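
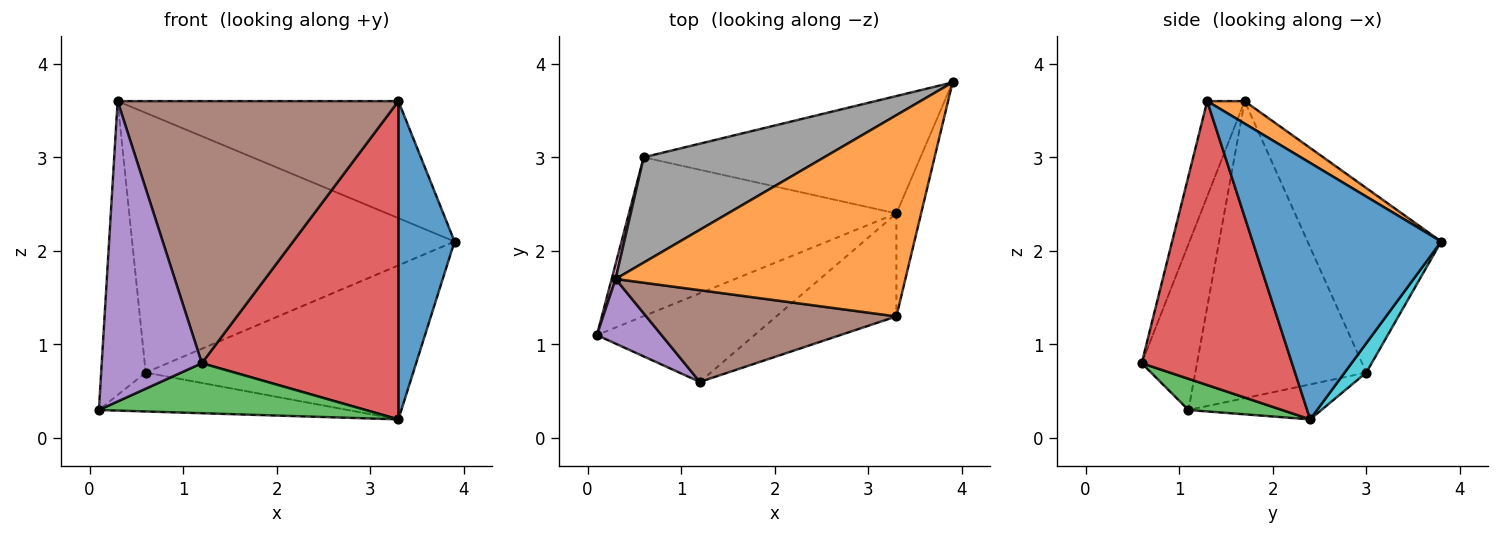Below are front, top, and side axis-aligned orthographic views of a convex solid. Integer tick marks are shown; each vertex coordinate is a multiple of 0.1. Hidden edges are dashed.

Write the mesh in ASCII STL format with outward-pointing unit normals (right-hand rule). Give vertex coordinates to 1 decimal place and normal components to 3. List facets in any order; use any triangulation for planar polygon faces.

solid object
 facet normal 0.954 -0.284 -0.092
  outer loop
   vertex 3.3 2.4 0.2
   vertex 3.9 3.8 2.1
   vertex 3.3 1.3 3.6
  endloop
 endfacet
 facet normal 0.067 0.501 0.863
  outer loop
   vertex 0.3 1.7 3.6
   vertex 3.3 1.3 3.6
   vertex 3.9 3.8 2.1
  endloop
 endfacet
 facet normal 0.170 -0.484 -0.858
  outer loop
   vertex 1.2 0.6 0.8
   vertex 0.1 1.1 0.3
   vertex 3.3 2.4 0.2
  endloop
 endfacet
 facet normal 0.588 -0.769 -0.249
  outer loop
   vertex 1.2 0.6 0.8
   vertex 3.3 2.4 0.2
   vertex 3.3 1.3 3.6
  endloop
 endfacet
 facet normal -0.475 -0.860 0.185
  outer loop
   vertex 1.2 0.6 0.8
   vertex 0.3 1.7 3.6
   vertex 0.1 1.1 0.3
  endloop
 endfacet
 facet normal -0.125 -0.936 0.328
  outer loop
   vertex 1.2 0.6 0.8
   vertex 3.3 1.3 3.6
   vertex 0.3 1.7 3.6
  endloop
 endfacet
 facet normal -0.968 0.252 0.013
  outer loop
   vertex 0.6 3.0 0.7
   vertex 0.1 1.1 0.3
   vertex 0.3 1.7 3.6
  endloop
 endfacet
 facet normal -0.359 0.865 0.351
  outer loop
   vertex 0.6 3.0 0.7
   vertex 0.3 1.7 3.6
   vertex 3.9 3.8 2.1
  endloop
 endfacet
 facet normal -0.126 0.236 -0.964
  outer loop
   vertex 0.6 3.0 0.7
   vertex 3.3 2.4 0.2
   vertex 0.1 1.1 0.3
  endloop
 endfacet
 facet normal 0.064 0.794 -0.605
  outer loop
   vertex 0.6 3.0 0.7
   vertex 3.9 3.8 2.1
   vertex 3.3 2.4 0.2
  endloop
 endfacet
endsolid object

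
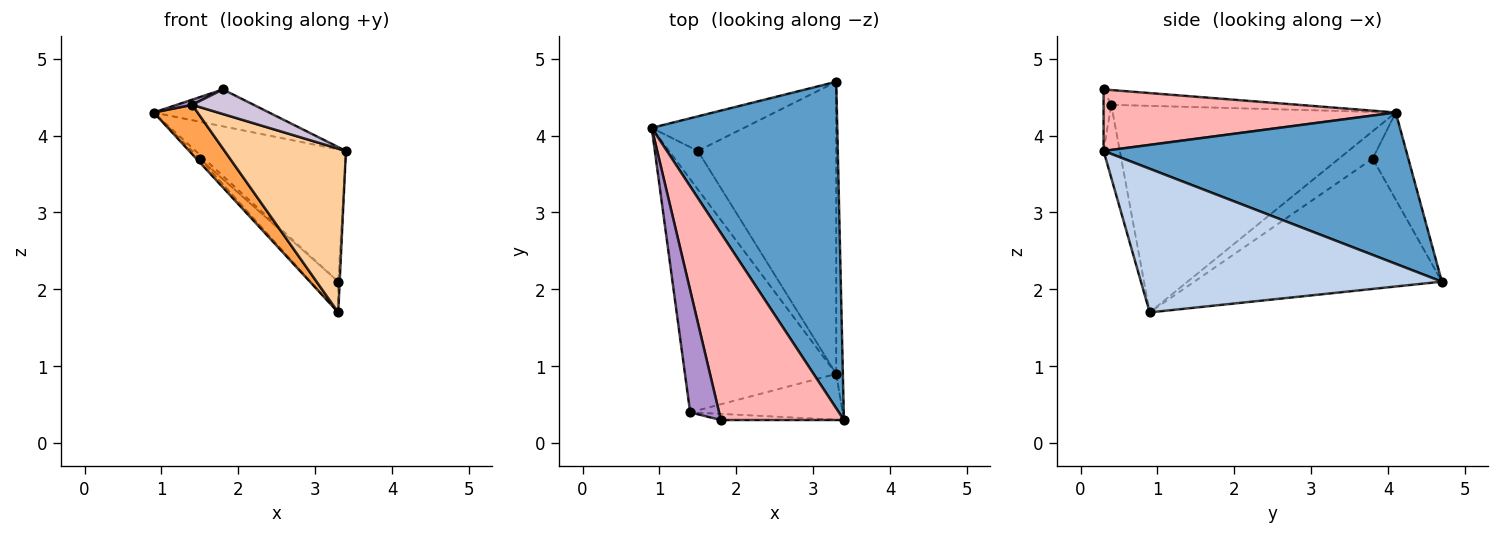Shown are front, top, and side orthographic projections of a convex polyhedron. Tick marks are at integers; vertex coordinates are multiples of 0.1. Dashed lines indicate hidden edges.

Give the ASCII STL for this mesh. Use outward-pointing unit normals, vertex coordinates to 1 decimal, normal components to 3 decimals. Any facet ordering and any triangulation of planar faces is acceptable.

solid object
 facet normal 0.603 0.299 0.739
  outer loop
   vertex 3.3 4.7 2.1
   vertex 0.9 4.1 4.3
   vertex 3.4 0.3 3.8
  endloop
 endfacet
 facet normal 0.999 0.005 -0.046
  outer loop
   vertex 3.3 0.9 1.7
   vertex 3.3 4.7 2.1
   vertex 3.4 0.3 3.8
  endloop
 endfacet
 facet normal -0.801 -0.124 -0.586
  outer loop
   vertex 1.4 0.4 4.4
   vertex 0.9 4.1 4.3
   vertex 3.3 0.9 1.7
  endloop
 endfacet
 facet normal -0.128 -0.955 -0.267
  outer loop
   vertex 1.4 0.4 4.4
   vertex 3.3 0.9 1.7
   vertex 3.4 0.3 3.8
  endloop
 endfacet
 facet normal -0.684 0.081 -0.725
  outer loop
   vertex 1.5 3.8 3.7
   vertex 0.9 4.1 4.3
   vertex 3.3 4.7 2.1
  endloop
 endfacet
 facet normal -0.687 0.072 -0.723
  outer loop
   vertex 1.5 3.8 3.7
   vertex 3.3 0.9 1.7
   vertex 0.9 4.1 4.3
  endloop
 endfacet
 facet normal -0.683 0.076 -0.726
  outer loop
   vertex 1.5 3.8 3.7
   vertex 3.3 4.7 2.1
   vertex 3.3 0.9 1.7
  endloop
 endfacet
 facet normal 0.440 0.174 0.881
  outer loop
   vertex 1.8 0.3 4.6
   vertex 3.4 0.3 3.8
   vertex 0.9 4.1 4.3
  endloop
 endfacet
 facet normal -0.454 -0.037 0.890
  outer loop
   vertex 1.8 0.3 4.6
   vertex 0.9 4.1 4.3
   vertex 1.4 0.4 4.4
  endloop
 endfacet
 facet normal -0.120 -0.963 -0.241
  outer loop
   vertex 1.8 0.3 4.6
   vertex 1.4 0.4 4.4
   vertex 3.4 0.3 3.8
  endloop
 endfacet
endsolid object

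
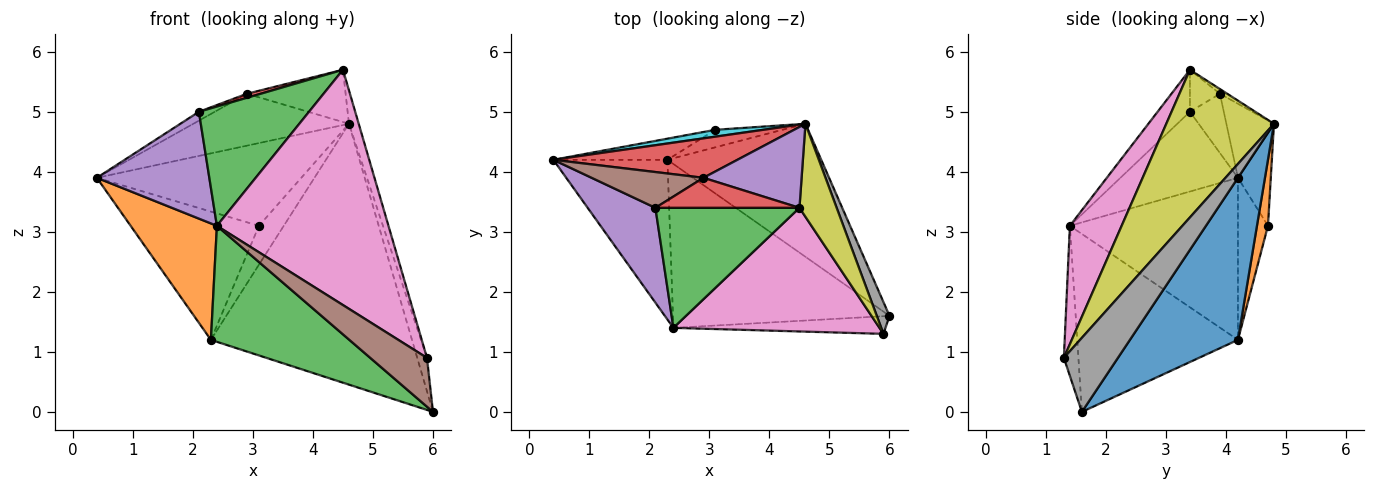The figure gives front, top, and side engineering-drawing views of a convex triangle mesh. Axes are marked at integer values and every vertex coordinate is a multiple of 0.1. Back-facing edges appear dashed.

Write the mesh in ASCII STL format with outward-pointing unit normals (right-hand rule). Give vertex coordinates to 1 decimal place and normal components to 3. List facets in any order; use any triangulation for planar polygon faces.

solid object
 facet normal 0.432 0.804 -0.410
  outer loop
   vertex 2.3 4.2 1.2
   vertex 4.6 4.8 4.8
   vertex 6.0 1.6 0.0
  endloop
 endfacet
 facet normal -0.754 -0.387 -0.531
  outer loop
   vertex 2.3 4.2 1.2
   vertex 2.4 1.4 3.1
   vertex 0.4 4.2 3.9
  endloop
 endfacet
 facet normal -0.557 -0.480 -0.678
  outer loop
   vertex 2.3 4.2 1.2
   vertex 6.0 1.6 0.0
   vertex 2.4 1.4 3.1
  endloop
 endfacet
 facet normal -0.237 0.773 0.588
  outer loop
   vertex 2.9 3.9 5.3
   vertex 4.6 4.8 4.8
   vertex 0.4 4.2 3.9
  endloop
 endfacet
 facet normal -0.040 0.542 0.839
  outer loop
   vertex 2.9 3.9 5.3
   vertex 4.5 3.4 5.7
   vertex 4.6 4.8 4.8
  endloop
 endfacet
 facet normal -0.234 -0.914 -0.331
  outer loop
   vertex 5.9 1.3 0.9
   vertex 2.4 1.4 3.1
   vertex 6.0 1.6 0.0
  endloop
 endfacet
 facet normal 0.258 -0.855 0.449
  outer loop
   vertex 5.9 1.3 0.9
   vertex 4.5 3.4 5.7
   vertex 2.4 1.4 3.1
  endloop
 endfacet
 facet normal 0.970 0.175 0.166
  outer loop
   vertex 5.9 1.3 0.9
   vertex 6.0 1.6 0.0
   vertex 4.6 4.8 4.8
  endloop
 endfacet
 facet normal 0.966 0.088 0.243
  outer loop
   vertex 5.9 1.3 0.9
   vertex 4.6 4.8 4.8
   vertex 4.5 3.4 5.7
  endloop
 endfacet
 facet normal -0.158 0.984 0.082
  outer loop
   vertex 3.1 4.7 3.1
   vertex 0.4 4.2 3.9
   vertex 4.6 4.8 4.8
  endloop
 endfacet
 facet normal -0.225 0.961 -0.158
  outer loop
   vertex 3.1 4.7 3.1
   vertex 2.3 4.2 1.2
   vertex 0.4 4.2 3.9
  endloop
 endfacet
 facet normal 0.375 0.846 -0.380
  outer loop
   vertex 3.1 4.7 3.1
   vertex 4.6 4.8 4.8
   vertex 2.3 4.2 1.2
  endloop
 endfacet
 facet normal -0.203 -0.690 0.695
  outer loop
   vertex 2.1 3.4 5.0
   vertex 2.4 1.4 3.1
   vertex 4.5 3.4 5.7
  endloop
 endfacet
 facet normal -0.278 -0.127 0.952
  outer loop
   vertex 2.1 3.4 5.0
   vertex 4.5 3.4 5.7
   vertex 2.9 3.9 5.3
  endloop
 endfacet
 facet normal -0.616 -0.589 0.523
  outer loop
   vertex 2.1 3.4 5.0
   vertex 0.4 4.2 3.9
   vertex 2.4 1.4 3.1
  endloop
 endfacet
 facet normal -0.458 0.214 0.863
  outer loop
   vertex 2.1 3.4 5.0
   vertex 2.9 3.9 5.3
   vertex 0.4 4.2 3.9
  endloop
 endfacet
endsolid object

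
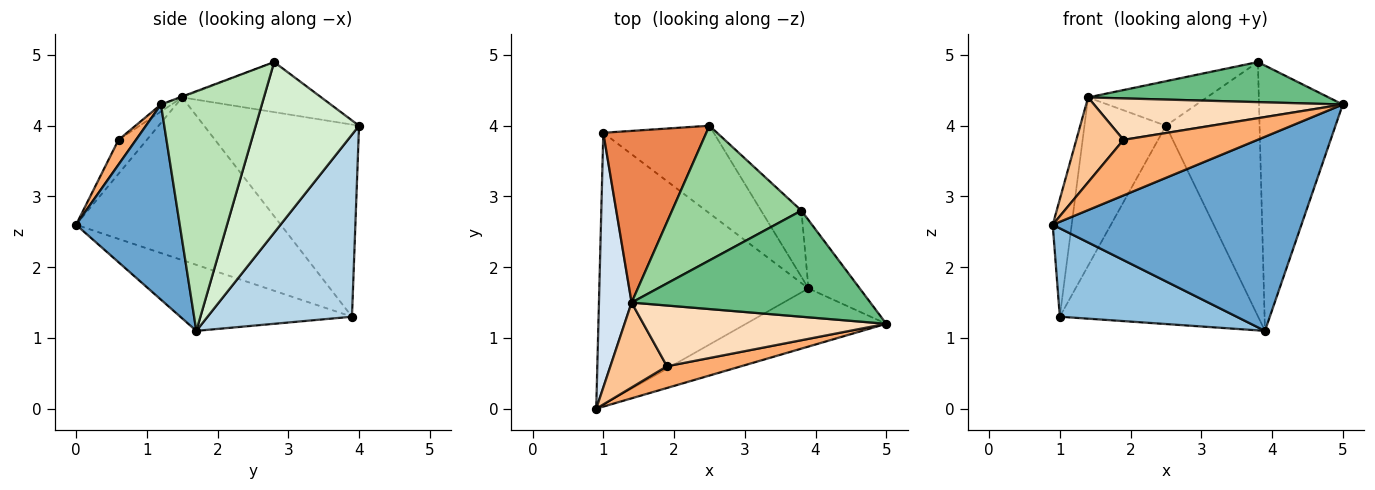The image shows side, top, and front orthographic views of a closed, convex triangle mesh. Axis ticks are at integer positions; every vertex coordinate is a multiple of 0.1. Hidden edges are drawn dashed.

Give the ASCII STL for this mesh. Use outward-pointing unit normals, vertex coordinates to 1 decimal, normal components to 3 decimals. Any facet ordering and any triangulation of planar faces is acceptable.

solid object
 facet normal 0.371 -0.890 -0.266
  outer loop
   vertex 3.9 1.7 1.1
   vertex 5.0 1.2 4.3
   vertex 0.9 0.0 2.6
  endloop
 endfacet
 facet normal -0.288 -0.296 -0.911
  outer loop
   vertex 1.0 3.9 1.3
   vertex 3.9 1.7 1.1
   vertex 0.9 0.0 2.6
  endloop
 endfacet
 facet normal 0.554 0.761 -0.336
  outer loop
   vertex 1.0 3.9 1.3
   vertex 2.5 4.0 4.0
   vertex 3.9 1.7 1.1
  endloop
 endfacet
 facet normal -0.976 0.090 0.196
  outer loop
   vertex 1.4 1.5 4.4
   vertex 1.0 3.9 1.3
   vertex 0.9 0.0 2.6
  endloop
 endfacet
 facet normal -0.800 0.420 0.429
  outer loop
   vertex 1.4 1.5 4.4
   vertex 2.5 4.0 4.0
   vertex 1.0 3.9 1.3
  endloop
 endfacet
 facet normal 0.121 -0.924 0.362
  outer loop
   vertex 1.9 0.6 3.8
   vertex 0.9 0.0 2.6
   vertex 5.0 1.2 4.3
  endloop
 endfacet
 facet normal -0.391 -0.651 0.651
  outer loop
   vertex 1.9 0.6 3.8
   vertex 1.4 1.5 4.4
   vertex 0.9 0.0 2.6
  endloop
 endfacet
 facet normal -0.024 -0.564 0.826
  outer loop
   vertex 1.9 0.6 3.8
   vertex 5.0 1.2 4.3
   vertex 1.4 1.5 4.4
  endloop
 endfacet
 facet normal -0.003 -0.353 0.935
  outer loop
   vertex 3.8 2.8 4.9
   vertex 1.4 1.5 4.4
   vertex 5.0 1.2 4.3
  endloop
 endfacet
 facet normal -0.345 0.294 0.891
  outer loop
   vertex 3.8 2.8 4.9
   vertex 2.5 4.0 4.0
   vertex 1.4 1.5 4.4
  endloop
 endfacet
 facet normal 0.759 0.630 -0.162
  outer loop
   vertex 3.8 2.8 4.9
   vertex 5.0 1.2 4.3
   vertex 3.9 1.7 1.1
  endloop
 endfacet
 facet normal 0.730 0.662 -0.172
  outer loop
   vertex 3.8 2.8 4.9
   vertex 3.9 1.7 1.1
   vertex 2.5 4.0 4.0
  endloop
 endfacet
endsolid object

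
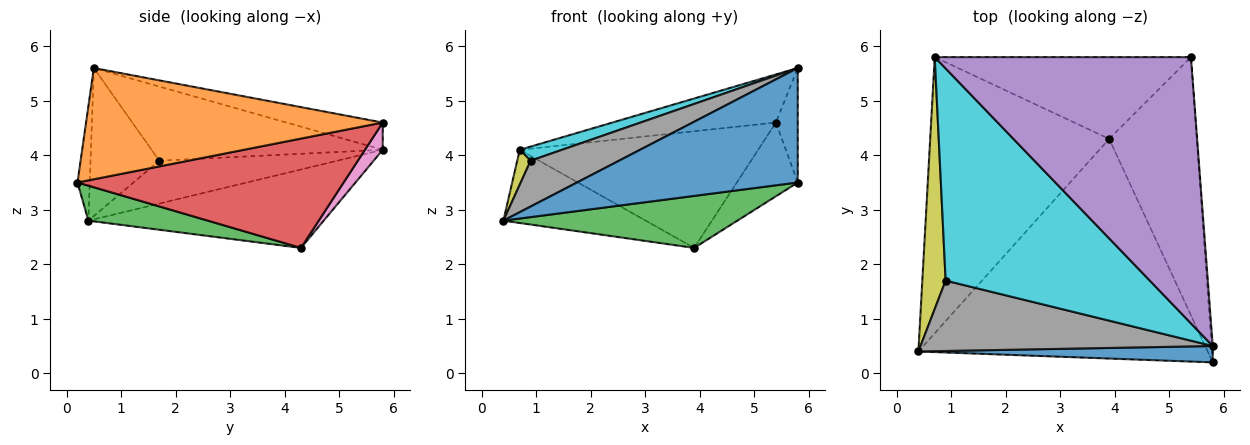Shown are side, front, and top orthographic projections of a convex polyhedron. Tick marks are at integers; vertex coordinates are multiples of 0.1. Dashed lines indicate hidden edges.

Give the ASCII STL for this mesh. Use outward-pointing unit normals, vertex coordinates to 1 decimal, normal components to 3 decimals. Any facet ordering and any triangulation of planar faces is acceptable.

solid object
 facet normal -0.055 -0.988 0.141
  outer loop
   vertex 5.8 0.2 3.5
   vertex 5.8 0.5 5.6
   vertex 0.4 0.4 2.8
  endloop
 endfacet
 facet normal 0.997 0.073 -0.010
  outer loop
   vertex 5.8 0.2 3.5
   vertex 5.4 5.8 4.6
   vertex 5.8 0.5 5.6
  endloop
 endfacet
 facet normal 0.117 -0.229 -0.966
  outer loop
   vertex 3.9 4.3 2.3
   vertex 5.8 0.2 3.5
   vertex 0.4 0.4 2.8
  endloop
 endfacet
 facet normal 0.768 0.176 -0.616
  outer loop
   vertex 3.9 4.3 2.3
   vertex 5.4 5.8 4.6
   vertex 5.8 0.2 3.5
  endloop
 endfacet
 facet normal -0.104 0.177 0.979
  outer loop
   vertex 0.7 5.8 4.1
   vertex 5.8 0.5 5.6
   vertex 5.4 5.8 4.6
  endloop
 endfacet
 facet normal -0.390 0.236 -0.890
  outer loop
   vertex 0.7 5.8 4.1
   vertex 3.9 4.3 2.3
   vertex 0.4 0.4 2.8
  endloop
 endfacet
 facet normal 0.061 0.817 -0.573
  outer loop
   vertex 0.7 5.8 4.1
   vertex 5.4 5.8 4.6
   vertex 3.9 4.3 2.3
  endloop
 endfacet
 facet normal -0.391 -0.502 0.771
  outer loop
   vertex 0.9 1.7 3.9
   vertex 0.4 0.4 2.8
   vertex 5.8 0.5 5.6
  endloop
 endfacet
 facet normal -0.877 -0.066 0.477
  outer loop
   vertex 0.9 1.7 3.9
   vertex 0.7 5.8 4.1
   vertex 0.4 0.4 2.8
  endloop
 endfacet
 facet normal -0.341 -0.062 0.938
  outer loop
   vertex 0.9 1.7 3.9
   vertex 5.8 0.5 5.6
   vertex 0.7 5.8 4.1
  endloop
 endfacet
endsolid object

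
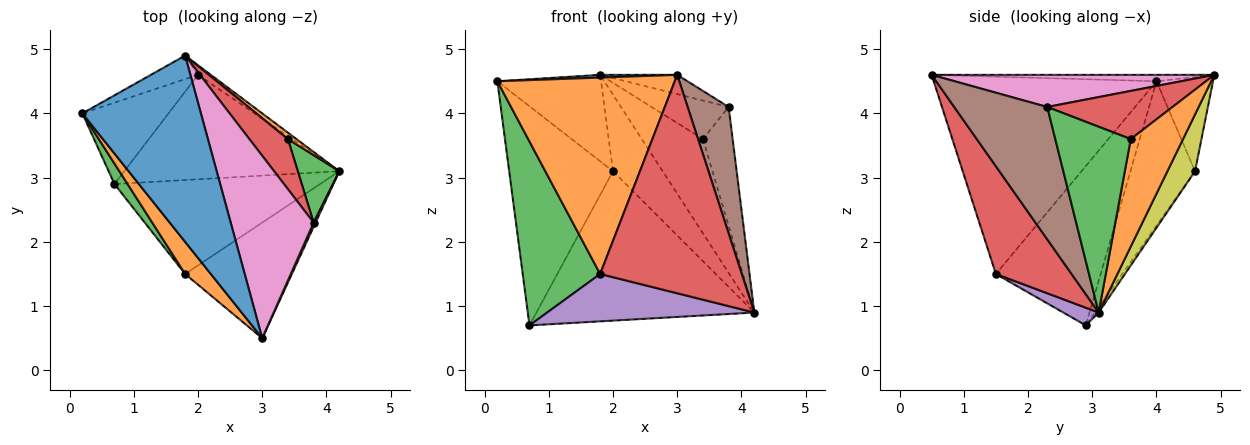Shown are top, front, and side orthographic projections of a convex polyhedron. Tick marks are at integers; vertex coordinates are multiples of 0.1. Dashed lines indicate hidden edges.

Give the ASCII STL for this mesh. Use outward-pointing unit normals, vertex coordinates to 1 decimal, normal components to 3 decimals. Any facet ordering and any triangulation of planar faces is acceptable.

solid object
 facet normal -0.054 -0.015 0.998
  outer loop
   vertex 1.8 4.9 4.6
   vertex 0.2 4.0 4.5
   vertex 3.0 0.5 4.6
  endloop
 endfacet
 facet normal -0.778 -0.620 0.101
  outer loop
   vertex 1.8 1.5 1.5
   vertex 3.0 0.5 4.6
   vertex 0.2 4.0 4.5
  endloop
 endfacet
 facet normal -0.803 -0.593 0.066
  outer loop
   vertex 1.8 1.5 1.5
   vertex 0.2 4.0 4.5
   vertex 0.7 2.9 0.7
  endloop
 endfacet
 facet normal 0.427 -0.799 -0.423
  outer loop
   vertex 1.8 1.5 1.5
   vertex 4.2 3.1 0.9
   vertex 3.0 0.5 4.6
  endloop
 endfacet
 facet normal 0.077 -0.449 -0.890
  outer loop
   vertex 1.8 1.5 1.5
   vertex 0.7 2.9 0.7
   vertex 4.2 3.1 0.9
  endloop
 endfacet
 facet normal 0.915 -0.403 0.014
  outer loop
   vertex 3.8 2.3 4.1
   vertex 3.0 0.5 4.6
   vertex 4.2 3.1 0.9
  endloop
 endfacet
 facet normal 0.359 0.098 0.928
  outer loop
   vertex 3.8 2.3 4.1
   vertex 1.8 4.9 4.6
   vertex 3.0 0.5 4.6
  endloop
 endfacet
 facet normal -0.014 0.820 -0.573
  outer loop
   vertex 2.0 4.6 3.1
   vertex 4.2 3.1 0.9
   vertex 0.7 2.9 0.7
  endloop
 endfacet
 facet normal 0.483 0.869 -0.109
  outer loop
   vertex 2.0 4.6 3.1
   vertex 1.8 4.9 4.6
   vertex 4.2 3.1 0.9
  endloop
 endfacet
 facet normal -0.504 0.810 -0.301
  outer loop
   vertex 2.0 4.6 3.1
   vertex 0.7 2.9 0.7
   vertex 0.2 4.0 4.5
  endloop
 endfacet
 facet normal -0.466 0.854 -0.233
  outer loop
   vertex 2.0 4.6 3.1
   vertex 0.2 4.0 4.5
   vertex 1.8 4.9 4.6
  endloop
 endfacet
 facet normal 0.649 0.759 0.052
  outer loop
   vertex 3.4 3.6 3.6
   vertex 4.2 3.1 0.9
   vertex 1.8 4.9 4.6
  endloop
 endfacet
 facet normal 0.911 0.359 0.204
  outer loop
   vertex 3.4 3.6 3.6
   vertex 3.8 2.3 4.1
   vertex 4.2 3.1 0.9
  endloop
 endfacet
 facet normal 0.704 0.433 0.563
  outer loop
   vertex 3.4 3.6 3.6
   vertex 1.8 4.9 4.6
   vertex 3.8 2.3 4.1
  endloop
 endfacet
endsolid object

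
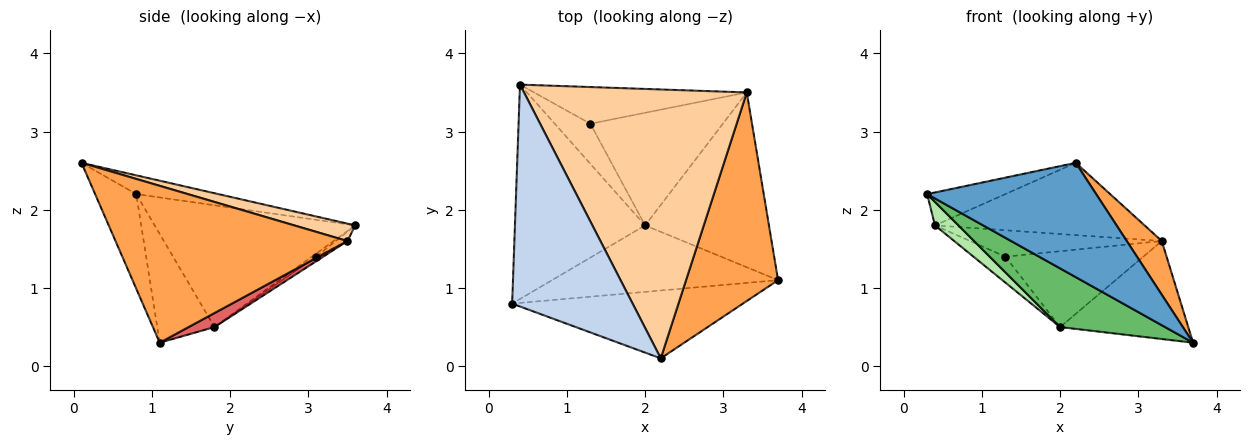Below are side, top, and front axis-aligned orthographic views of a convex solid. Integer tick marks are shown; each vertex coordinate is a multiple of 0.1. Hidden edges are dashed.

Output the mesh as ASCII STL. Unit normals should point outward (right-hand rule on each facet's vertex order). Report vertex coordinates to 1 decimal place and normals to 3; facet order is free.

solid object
 facet normal -0.205 -0.842 -0.500
  outer loop
   vertex 2.2 0.1 2.6
   vertex 0.3 0.8 2.2
   vertex 3.7 1.1 0.3
  endloop
 endfacet
 facet normal -0.152 0.145 0.978
  outer loop
   vertex 2.2 0.1 2.6
   vertex 0.4 3.6 1.8
   vertex 0.3 0.8 2.2
  endloop
 endfacet
 facet normal 0.855 -0.129 0.502
  outer loop
   vertex 3.3 3.5 1.6
   vertex 2.2 0.1 2.6
   vertex 3.7 1.1 0.3
  endloop
 endfacet
 facet normal 0.075 0.259 0.963
  outer loop
   vertex 3.3 3.5 1.6
   vertex 0.4 3.6 1.8
   vertex 2.2 0.1 2.6
  endloop
 endfacet
 facet normal -0.339 -0.622 -0.705
  outer loop
   vertex 2.0 1.8 0.5
   vertex 3.7 1.1 0.3
   vertex 0.3 0.8 2.2
  endloop
 endfacet
 facet normal -0.681 -0.080 -0.728
  outer loop
   vertex 2.0 1.8 0.5
   vertex 0.3 0.8 2.2
   vertex 0.4 3.6 1.8
  endloop
 endfacet
 facet normal 0.098 0.487 -0.868
  outer loop
   vertex 2.0 1.8 0.5
   vertex 3.3 3.5 1.6
   vertex 3.7 1.1 0.3
  endloop
 endfacet
 facet normal -0.036 0.584 -0.811
  outer loop
   vertex 1.3 3.1 1.4
   vertex 0.4 3.6 1.8
   vertex 3.3 3.5 1.6
  endloop
 endfacet
 facet normal -0.072 0.541 -0.838
  outer loop
   vertex 1.3 3.1 1.4
   vertex 2.0 1.8 0.5
   vertex 0.4 3.6 1.8
  endloop
 endfacet
 facet normal -0.029 0.558 -0.829
  outer loop
   vertex 1.3 3.1 1.4
   vertex 3.3 3.5 1.6
   vertex 2.0 1.8 0.5
  endloop
 endfacet
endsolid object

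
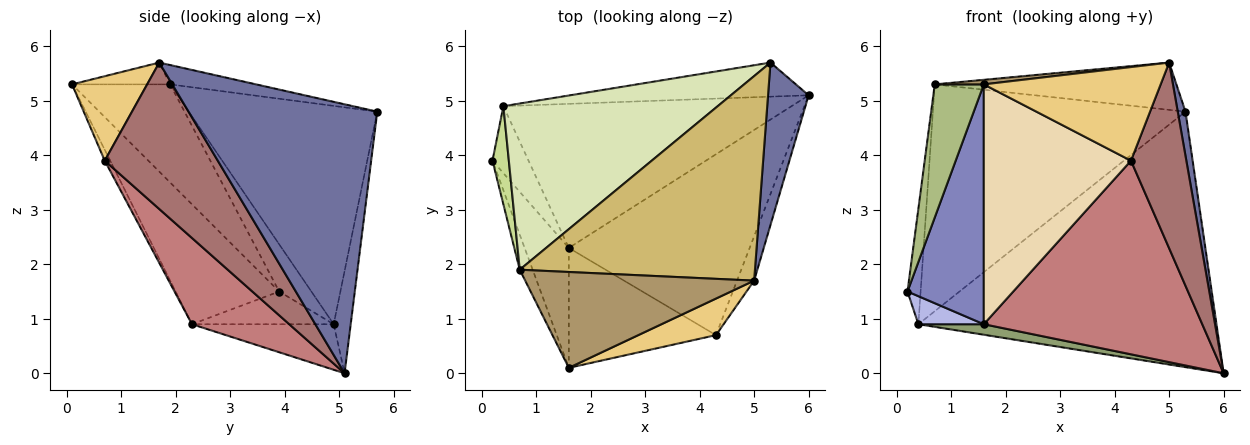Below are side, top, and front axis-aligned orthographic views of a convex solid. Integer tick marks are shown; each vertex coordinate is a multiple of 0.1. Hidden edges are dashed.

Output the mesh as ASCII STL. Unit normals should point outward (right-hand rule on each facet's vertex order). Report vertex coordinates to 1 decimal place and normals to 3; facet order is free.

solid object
 facet normal 0.988 -0.041 0.149
  outer loop
   vertex 5.0 1.7 5.7
   vertex 6.0 5.1 0.0
   vertex 5.3 5.7 4.8
  endloop
 endfacet
 facet normal -0.772 -0.569 -0.284
  outer loop
   vertex 1.6 2.3 0.9
   vertex 1.6 0.1 5.3
   vertex 0.2 3.9 1.5
  endloop
 endfacet
 facet normal -0.057 0.990 -0.132
  outer loop
   vertex 0.4 4.9 0.9
   vertex 5.3 5.7 4.8
   vertex 6.0 5.1 0.0
  endloop
 endfacet
 facet normal -0.642 -0.296 -0.707
  outer loop
   vertex 0.4 4.9 0.9
   vertex 1.6 2.3 0.9
   vertex 0.2 3.9 1.5
  endloop
 endfacet
 facet normal -0.156 -0.072 -0.985
  outer loop
   vertex 0.4 4.9 0.9
   vertex 6.0 5.1 0.0
   vertex 1.6 2.3 0.9
  endloop
 endfacet
 facet normal -0.888 -0.444 -0.117
  outer loop
   vertex 0.7 1.9 5.3
   vertex 0.2 3.9 1.5
   vertex 1.6 0.1 5.3
  endloop
 endfacet
 facet normal -0.882 0.360 0.305
  outer loop
   vertex 0.7 1.9 5.3
   vertex 0.4 4.9 0.9
   vertex 0.2 3.9 1.5
  endloop
 endfacet
 facet normal -0.516 0.691 0.506
  outer loop
   vertex 0.7 1.9 5.3
   vertex 5.3 5.7 4.8
   vertex 0.4 4.9 0.9
  endloop
 endfacet
 facet normal -0.095 -0.047 0.994
  outer loop
   vertex 0.7 1.9 5.3
   vertex 1.6 0.1 5.3
   vertex 5.0 1.7 5.7
  endloop
 endfacet
 facet normal -0.080 0.225 0.971
  outer loop
   vertex 0.7 1.9 5.3
   vertex 5.0 1.7 5.7
   vertex 5.3 5.7 4.8
  endloop
 endfacet
 facet normal 0.368 -0.866 0.338
  outer loop
   vertex 4.3 0.7 3.9
   vertex 5.0 1.7 5.7
   vertex 1.6 0.1 5.3
  endloop
 endfacet
 facet normal -0.033 -0.894 -0.447
  outer loop
   vertex 4.3 0.7 3.9
   vertex 1.6 0.1 5.3
   vertex 1.6 2.3 0.9
  endloop
 endfacet
 facet normal 0.893 -0.438 -0.104
  outer loop
   vertex 4.3 0.7 3.9
   vertex 6.0 5.1 0.0
   vertex 5.0 1.7 5.7
  endloop
 endfacet
 facet normal 0.309 -0.695 -0.649
  outer loop
   vertex 4.3 0.7 3.9
   vertex 1.6 2.3 0.9
   vertex 6.0 5.1 0.0
  endloop
 endfacet
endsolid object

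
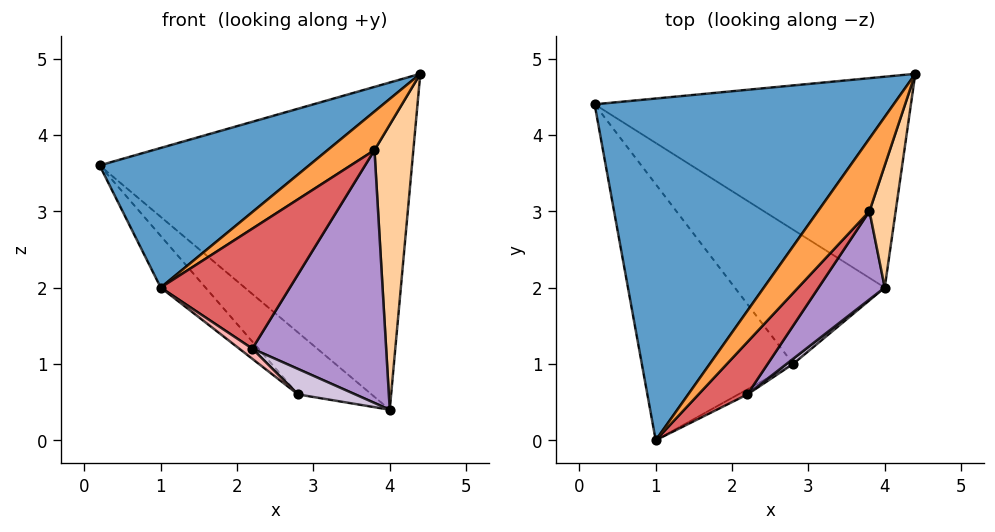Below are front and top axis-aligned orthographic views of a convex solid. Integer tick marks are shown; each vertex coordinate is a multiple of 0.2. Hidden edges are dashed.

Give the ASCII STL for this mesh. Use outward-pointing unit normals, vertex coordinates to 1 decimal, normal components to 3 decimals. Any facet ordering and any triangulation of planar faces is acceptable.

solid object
 facet normal -0.223 -0.369 0.902
  outer loop
   vertex 1.0 0.0 2.0
   vertex 4.4 4.8 4.8
   vertex 0.2 4.4 3.6
  endloop
 endfacet
 facet normal 0.075 0.838 -0.540
  outer loop
   vertex 4.0 2.0 0.4
   vertex 0.2 4.4 3.6
   vertex 4.4 4.8 4.8
  endloop
 endfacet
 facet normal -0.065 -0.468 0.881
  outer loop
   vertex 3.8 3.0 3.8
   vertex 4.4 4.8 4.8
   vertex 1.0 0.0 2.0
  endloop
 endfacet
 facet normal 0.903 -0.395 0.169
  outer loop
   vertex 3.8 3.0 3.8
   vertex 4.0 2.0 0.4
   vertex 4.4 4.8 4.8
  endloop
 endfacet
 facet normal -0.657 0.149 -0.739
  outer loop
   vertex 2.8 1.0 0.6
   vertex 1.0 0.0 2.0
   vertex 0.2 4.4 3.6
  endloop
 endfacet
 facet normal -0.447 0.374 -0.812
  outer loop
   vertex 2.8 1.0 0.6
   vertex 0.2 4.4 3.6
   vertex 4.0 2.0 0.4
  endloop
 endfacet
 facet normal 0.587 -0.742 0.324
  outer loop
   vertex 2.2 0.6 1.2
   vertex 3.8 3.0 3.8
   vertex 1.0 0.0 2.0
  endloop
 endfacet
 facet normal 0.147 -0.885 -0.442
  outer loop
   vertex 2.2 0.6 1.2
   vertex 1.0 0.0 2.0
   vertex 2.8 1.0 0.6
  endloop
 endfacet
 facet normal 0.661 -0.709 0.247
  outer loop
   vertex 2.2 0.6 1.2
   vertex 4.0 2.0 0.4
   vertex 3.8 3.0 3.8
  endloop
 endfacet
 facet normal 0.648 -0.747 0.149
  outer loop
   vertex 2.2 0.6 1.2
   vertex 2.8 1.0 0.6
   vertex 4.0 2.0 0.4
  endloop
 endfacet
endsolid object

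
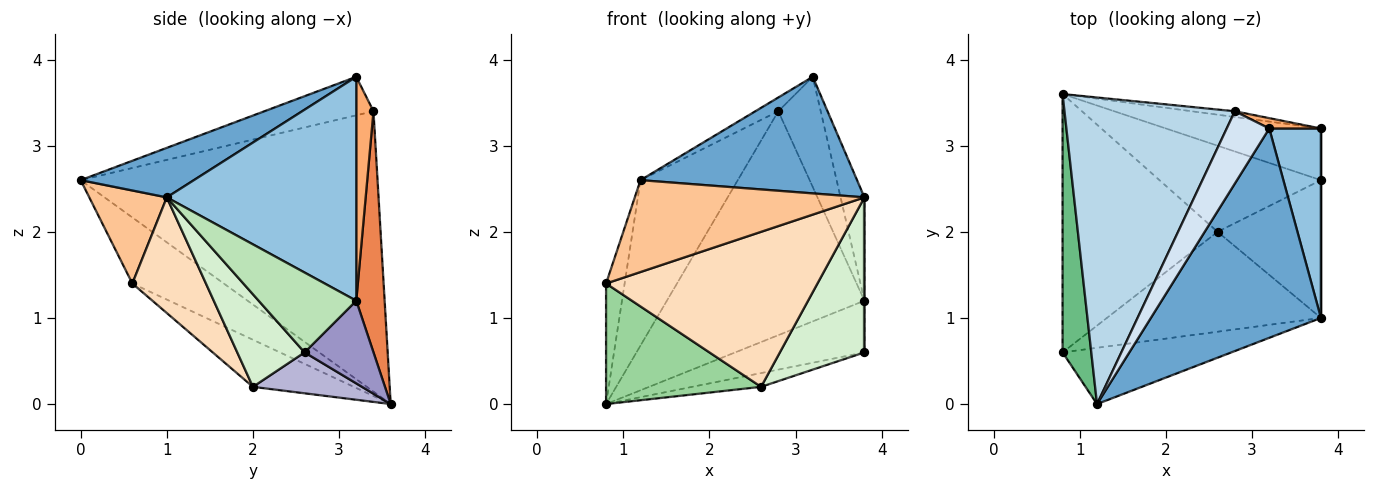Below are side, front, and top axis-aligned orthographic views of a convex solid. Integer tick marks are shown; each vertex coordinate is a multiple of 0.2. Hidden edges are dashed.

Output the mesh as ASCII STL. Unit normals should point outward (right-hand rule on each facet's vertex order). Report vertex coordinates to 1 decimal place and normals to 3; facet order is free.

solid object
 facet normal 0.247 -0.472 0.847
  outer loop
   vertex 3.2 3.2 3.8
   vertex 1.2 0.0 2.6
   vertex 3.8 1.0 2.4
  endloop
 endfacet
 facet normal 0.967 0.122 0.223
  outer loop
   vertex 3.8 3.2 1.2
   vertex 3.2 3.2 3.8
   vertex 3.8 1.0 2.4
  endloop
 endfacet
 facet normal -0.823 0.270 0.500
  outer loop
   vertex 2.8 3.4 3.4
   vertex 0.8 3.6 0.0
   vertex 1.2 0.0 2.6
  endloop
 endfacet
 facet normal -0.664 0.140 0.734
  outer loop
   vertex 2.8 3.4 3.4
   vertex 1.2 0.0 2.6
   vertex 3.2 3.2 3.8
  endloop
 endfacet
 facet normal 0.142 0.990 -0.025
  outer loop
   vertex 2.8 3.4 3.4
   vertex 3.8 3.2 1.2
   vertex 0.8 3.6 0.0
  endloop
 endfacet
 facet normal 0.375 0.923 0.087
  outer loop
   vertex 2.8 3.4 3.4
   vertex 3.2 3.2 3.8
   vertex 3.8 3.2 1.2
  endloop
 endfacet
 facet normal 0.277 -0.819 -0.502
  outer loop
   vertex 0.8 0.6 1.4
   vertex 3.8 1.0 2.4
   vertex 1.2 0.0 2.6
  endloop
 endfacet
 facet normal 0.281 -0.807 -0.520
  outer loop
   vertex 0.8 0.6 1.4
   vertex 2.6 2.0 0.2
   vertex 3.8 1.0 2.4
  endloop
 endfacet
 facet normal -0.902 0.183 0.392
  outer loop
   vertex 0.8 0.6 1.4
   vertex 1.2 0.0 2.6
   vertex 0.8 3.6 0.0
  endloop
 endfacet
 facet normal -0.265 -0.408 -0.874
  outer loop
   vertex 0.8 0.6 1.4
   vertex 0.8 3.6 0.0
   vertex 2.6 2.0 0.2
  endloop
 endfacet
 facet normal 1.000 0.000 0.000
  outer loop
   vertex 3.8 2.6 0.6
   vertex 3.8 3.2 1.2
   vertex 3.8 1.0 2.4
  endloop
 endfacet
 facet normal 0.511 -0.642 -0.571
  outer loop
   vertex 3.8 2.6 0.6
   vertex 3.8 1.0 2.4
   vertex 2.6 2.0 0.2
  endloop
 endfacet
 facet normal 0.353 0.662 -0.662
  outer loop
   vertex 3.8 2.6 0.6
   vertex 0.8 3.6 0.0
   vertex 3.8 3.2 1.2
  endloop
 endfacet
 facet normal 0.243 0.153 -0.958
  outer loop
   vertex 3.8 2.6 0.6
   vertex 2.6 2.0 0.2
   vertex 0.8 3.6 0.0
  endloop
 endfacet
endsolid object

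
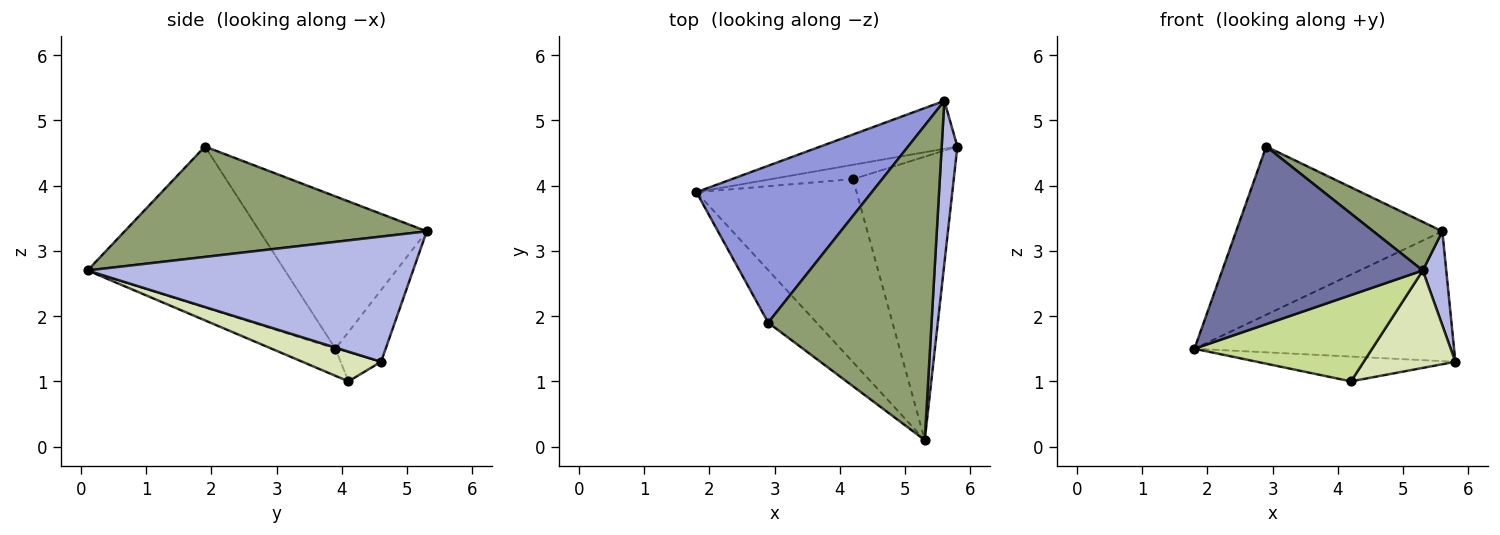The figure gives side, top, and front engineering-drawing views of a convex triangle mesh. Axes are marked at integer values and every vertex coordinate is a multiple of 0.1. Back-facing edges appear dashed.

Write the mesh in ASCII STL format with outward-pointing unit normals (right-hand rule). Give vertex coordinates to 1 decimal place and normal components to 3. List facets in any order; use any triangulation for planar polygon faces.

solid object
 facet normal -0.686 -0.697 -0.206
  outer loop
   vertex 2.9 1.9 4.6
   vertex 1.8 3.9 1.5
   vertex 5.3 0.1 2.7
  endloop
 endfacet
 facet normal -0.179 0.923 -0.341
  outer loop
   vertex 5.6 5.3 3.3
   vertex 5.8 4.6 1.3
   vertex 1.8 3.9 1.5
  endloop
 endfacet
 facet normal -0.510 0.629 0.587
  outer loop
   vertex 5.6 5.3 3.3
   vertex 1.8 3.9 1.5
   vertex 2.9 1.9 4.6
  endloop
 endfacet
 facet normal 0.990 -0.071 0.124
  outer loop
   vertex 5.6 5.3 3.3
   vertex 5.3 0.1 2.7
   vertex 5.8 4.6 1.3
  endloop
 endfacet
 facet normal 0.555 -0.127 0.822
  outer loop
   vertex 5.6 5.3 3.3
   vertex 2.9 1.9 4.6
   vertex 5.3 0.1 2.7
  endloop
 endfacet
 facet normal -0.174 0.852 -0.493
  outer loop
   vertex 4.2 4.1 1.0
   vertex 1.8 3.9 1.5
   vertex 5.8 4.6 1.3
  endloop
 endfacet
 facet normal -0.151 -0.422 -0.894
  outer loop
   vertex 4.2 4.1 1.0
   vertex 5.3 0.1 2.7
   vertex 1.8 3.9 1.5
  endloop
 endfacet
 facet normal 0.269 -0.313 -0.911
  outer loop
   vertex 4.2 4.1 1.0
   vertex 5.8 4.6 1.3
   vertex 5.3 0.1 2.7
  endloop
 endfacet
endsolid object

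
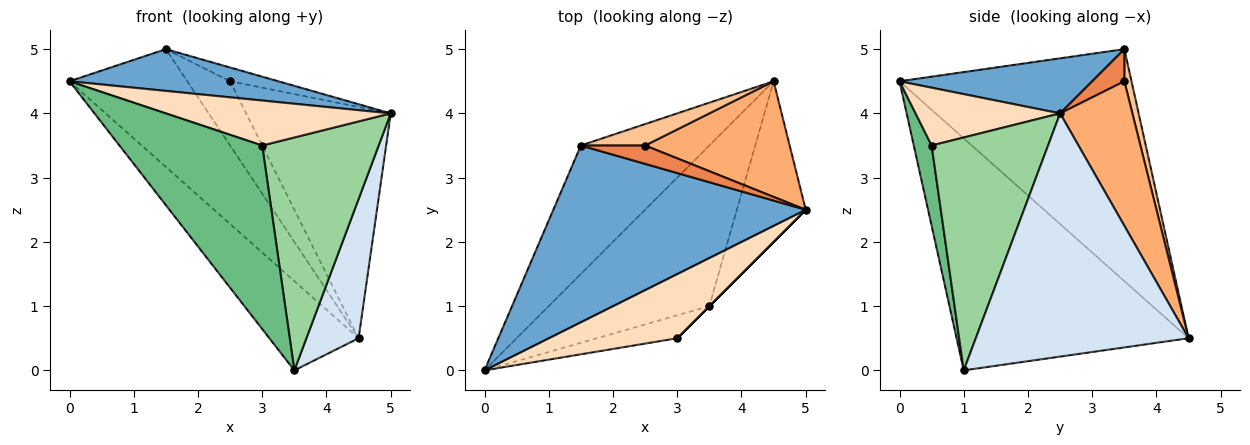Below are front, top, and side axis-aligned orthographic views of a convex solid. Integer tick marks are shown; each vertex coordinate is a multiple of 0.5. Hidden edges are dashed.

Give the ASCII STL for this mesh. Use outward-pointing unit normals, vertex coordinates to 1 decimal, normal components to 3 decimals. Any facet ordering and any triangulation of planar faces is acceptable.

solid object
 facet normal 0.208 -0.225 0.952
  outer loop
   vertex 1.5 3.5 5.0
   vertex 0.0 0.0 4.5
   vertex 5.0 2.5 4.0
  endloop
 endfacet
 facet normal -0.799 0.406 -0.443
  outer loop
   vertex 4.5 4.5 0.5
   vertex 0.0 0.0 4.5
   vertex 1.5 3.5 5.0
  endloop
 endfacet
 facet normal -0.784 0.302 -0.543
  outer loop
   vertex 3.5 1.0 0.0
   vertex 0.0 0.0 4.5
   vertex 4.5 4.5 0.5
  endloop
 endfacet
 facet normal 0.936 -0.230 -0.265
  outer loop
   vertex 3.5 1.0 0.0
   vertex 4.5 4.5 0.5
   vertex 5.0 2.5 4.0
  endloop
 endfacet
 facet normal 0.371 0.557 0.743
  outer loop
   vertex 2.5 3.5 4.5
   vertex 1.5 3.5 5.0
   vertex 5.0 2.5 4.0
  endloop
 endfacet
 facet normal 0.408 0.816 0.408
  outer loop
   vertex 2.5 3.5 4.5
   vertex 5.0 2.5 4.0
   vertex 4.5 4.5 0.5
  endloop
 endfacet
 facet normal 0.156 0.937 0.312
  outer loop
   vertex 2.5 3.5 4.5
   vertex 4.5 4.5 0.5
   vertex 1.5 3.5 5.0
  endloop
 endfacet
 facet normal 0.346 -0.538 0.769
  outer loop
   vertex 3.0 0.5 3.5
   vertex 5.0 2.5 4.0
   vertex 0.0 0.0 4.5
  endloop
 endfacet
 facet normal 0.123 -0.985 -0.123
  outer loop
   vertex 3.0 0.5 3.5
   vertex 0.0 0.0 4.5
   vertex 3.5 1.0 0.0
  endloop
 endfacet
 facet normal 0.707 -0.707 0.000
  outer loop
   vertex 3.0 0.5 3.5
   vertex 3.5 1.0 0.0
   vertex 5.0 2.5 4.0
  endloop
 endfacet
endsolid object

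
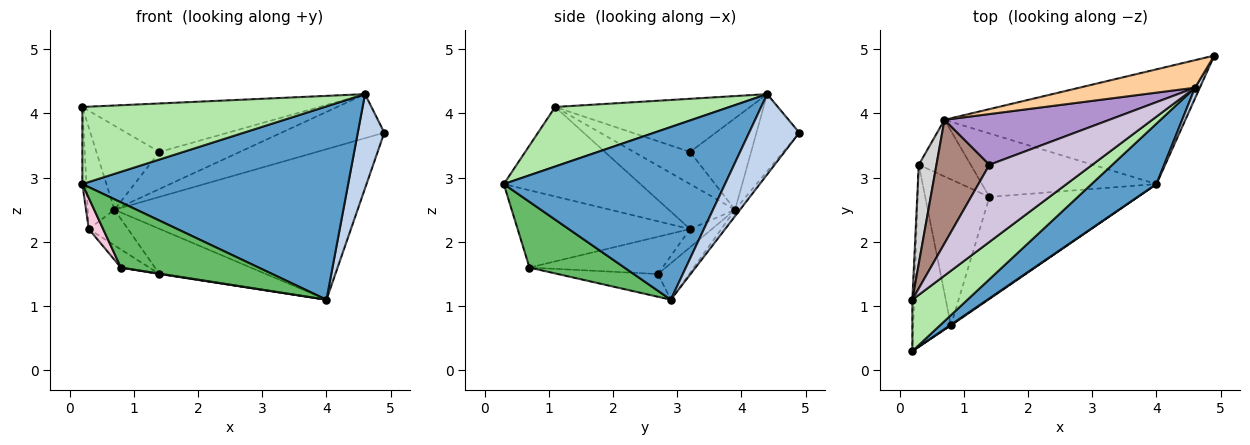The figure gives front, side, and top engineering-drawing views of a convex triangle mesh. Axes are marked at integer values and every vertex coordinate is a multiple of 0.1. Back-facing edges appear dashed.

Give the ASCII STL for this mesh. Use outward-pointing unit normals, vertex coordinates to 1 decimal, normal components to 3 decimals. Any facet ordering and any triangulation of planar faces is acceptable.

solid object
 facet normal 0.622 -0.747 0.234
  outer loop
   vertex 4.6 4.4 4.3
   vertex 0.2 0.3 2.9
   vertex 4.0 2.9 1.1
  endloop
 endfacet
 facet normal 0.883 -0.466 0.053
  outer loop
   vertex 4.6 4.4 4.3
   vertex 4.0 2.9 1.1
   vertex 4.9 4.9 3.7
  endloop
 endfacet
 facet normal -0.016 0.795 -0.606
  outer loop
   vertex 0.7 3.9 2.5
   vertex 4.9 4.9 3.7
   vertex 4.0 2.9 1.1
  endloop
 endfacet
 facet normal -0.333 0.800 0.500
  outer loop
   vertex 0.7 3.9 2.5
   vertex 4.6 4.4 4.3
   vertex 4.9 4.9 3.7
  endloop
 endfacet
 facet normal 0.567 -0.823 0.009
  outer loop
   vertex 0.8 0.7 1.6
   vertex 4.0 2.9 1.1
   vertex 0.2 0.3 2.9
  endloop
 endfacet
 facet normal 0.514 -0.714 0.476
  outer loop
   vertex 0.2 1.1 4.1
   vertex 0.2 0.3 2.9
   vertex 4.6 4.4 4.3
  endloop
 endfacet
 facet normal -0.168 0.572 -0.803
  outer loop
   vertex 1.4 2.7 1.5
   vertex 0.7 3.9 2.5
   vertex 4.0 2.9 1.1
  endloop
 endfacet
 facet normal -0.152 -0.004 -0.988
  outer loop
   vertex 1.4 2.7 1.5
   vertex 4.0 2.9 1.1
   vertex 0.8 0.7 1.6
  endloop
 endfacet
 facet normal -0.409 0.538 0.737
  outer loop
   vertex 1.4 3.2 3.4
   vertex 4.6 4.4 4.3
   vertex 0.7 3.9 2.5
  endloop
 endfacet
 facet normal -0.401 0.488 0.776
  outer loop
   vertex 1.4 3.2 3.4
   vertex 0.2 1.1 4.1
   vertex 4.6 4.4 4.3
  endloop
 endfacet
 facet normal -0.448 0.503 0.739
  outer loop
   vertex 1.4 3.2 3.4
   vertex 0.7 3.9 2.5
   vertex 0.2 1.1 4.1
  endloop
 endfacet
 facet normal -0.284 0.510 -0.812
  outer loop
   vertex 0.3 3.2 2.2
   vertex 0.7 3.9 2.5
   vertex 1.4 2.7 1.5
  endloop
 endfacet
 facet normal -0.499 0.107 -0.860
  outer loop
   vertex 0.3 3.2 2.2
   vertex 1.4 2.7 1.5
   vertex 0.8 0.7 1.6
  endloop
 endfacet
 facet normal -0.897 -0.074 -0.437
  outer loop
   vertex 0.3 3.2 2.2
   vertex 0.8 0.7 1.6
   vertex 0.2 0.3 2.9
  endloop
 endfacet
 facet normal -0.999 0.030 -0.020
  outer loop
   vertex 0.3 3.2 2.2
   vertex 0.2 0.3 2.9
   vertex 0.2 1.1 4.1
  endloop
 endfacet
 facet normal -0.871 0.351 0.342
  outer loop
   vertex 0.3 3.2 2.2
   vertex 0.2 1.1 4.1
   vertex 0.7 3.9 2.5
  endloop
 endfacet
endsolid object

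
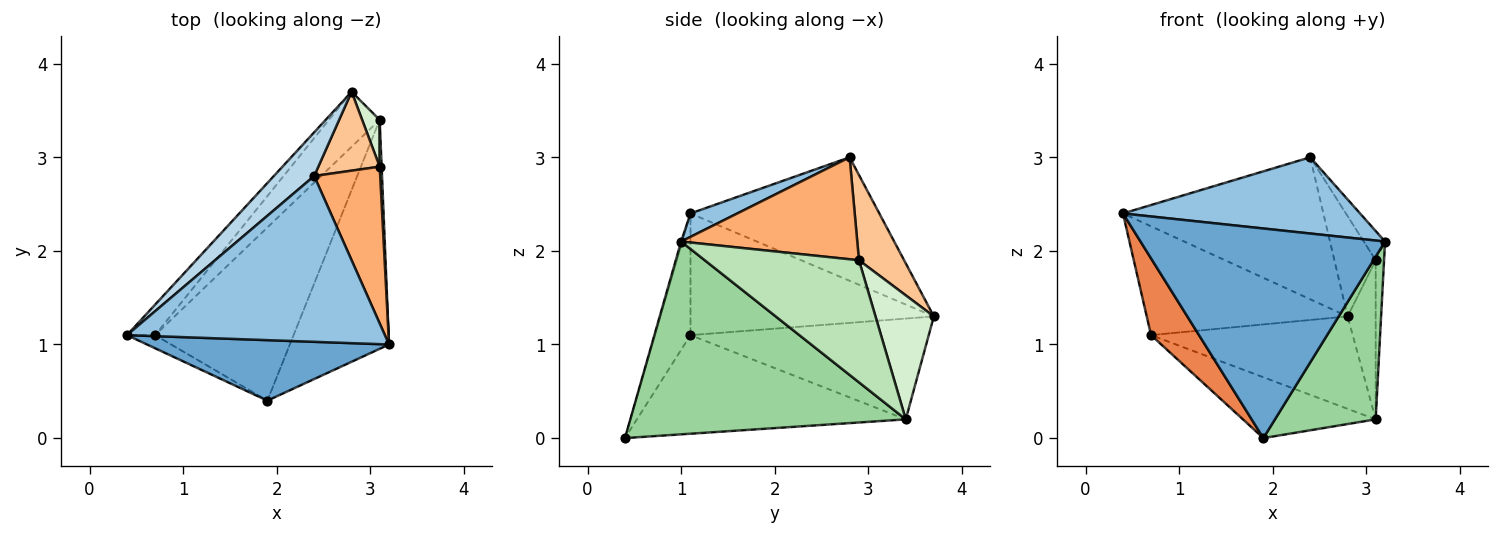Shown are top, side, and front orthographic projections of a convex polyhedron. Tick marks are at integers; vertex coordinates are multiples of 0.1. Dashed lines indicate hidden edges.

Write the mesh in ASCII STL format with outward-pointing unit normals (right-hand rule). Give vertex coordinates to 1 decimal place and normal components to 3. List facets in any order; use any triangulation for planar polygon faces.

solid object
 facet normal -0.005 -0.961 0.277
  outer loop
   vertex 1.9 0.4 0.0
   vertex 3.2 1.0 2.1
   vertex 0.4 1.1 2.4
  endloop
 endfacet
 facet normal 0.082 -0.416 0.906
  outer loop
   vertex 2.4 2.8 3.0
   vertex 0.4 1.1 2.4
   vertex 3.2 1.0 2.1
  endloop
 endfacet
 facet normal -0.669 0.710 0.219
  outer loop
   vertex 2.4 2.8 3.0
   vertex 2.8 3.7 1.3
   vertex 0.4 1.1 2.4
  endloop
 endfacet
 facet normal -0.759 0.627 -0.175
  outer loop
   vertex 0.7 1.1 1.1
   vertex 0.4 1.1 2.4
   vertex 2.8 3.7 1.3
  endloop
 endfacet
 facet normal -0.589 -0.796 -0.136
  outer loop
   vertex 0.7 1.1 1.1
   vertex 1.9 0.4 0.0
   vertex 0.4 1.1 2.4
  endloop
 endfacet
 facet normal 0.835 0.101 0.541
  outer loop
   vertex 3.1 2.9 1.9
   vertex 2.4 2.8 3.0
   vertex 3.2 1.0 2.1
  endloop
 endfacet
 facet normal 0.652 0.596 0.469
  outer loop
   vertex 3.1 2.9 1.9
   vertex 2.8 3.7 1.3
   vertex 2.4 2.8 3.0
  endloop
 endfacet
 facet normal -0.712 0.603 -0.359
  outer loop
   vertex 3.1 3.4 0.2
   vertex 0.7 1.1 1.1
   vertex 2.8 3.7 1.3
  endloop
 endfacet
 facet normal -0.557 0.275 -0.783
  outer loop
   vertex 3.1 3.4 0.2
   vertex 1.9 0.4 0.0
   vertex 0.7 1.1 1.1
  endloop
 endfacet
 facet normal 0.846 -0.309 -0.435
  outer loop
   vertex 3.1 3.4 0.2
   vertex 3.2 1.0 2.1
   vertex 1.9 0.4 0.0
  endloop
 endfacet
 facet normal 0.998 0.054 0.016
  outer loop
   vertex 3.1 3.4 0.2
   vertex 3.1 2.9 1.9
   vertex 3.2 1.0 2.1
  endloop
 endfacet
 facet normal 0.894 0.430 0.126
  outer loop
   vertex 3.1 3.4 0.2
   vertex 2.8 3.7 1.3
   vertex 3.1 2.9 1.9
  endloop
 endfacet
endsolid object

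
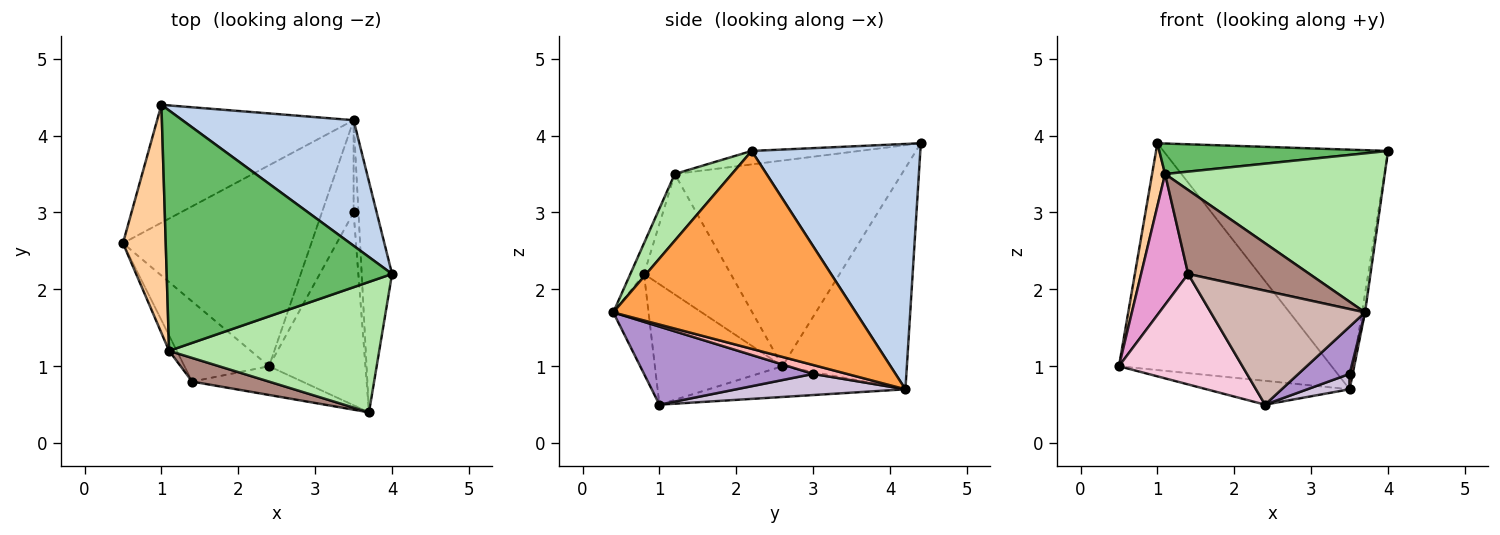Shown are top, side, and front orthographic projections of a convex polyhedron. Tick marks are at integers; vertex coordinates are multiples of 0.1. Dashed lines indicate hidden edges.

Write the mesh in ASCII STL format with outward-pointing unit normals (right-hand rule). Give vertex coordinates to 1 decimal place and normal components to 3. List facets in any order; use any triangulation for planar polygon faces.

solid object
 facet normal -0.461 0.787 -0.409
  outer loop
   vertex 3.5 4.2 0.7
   vertex 0.5 2.6 1.0
   vertex 1.0 4.4 3.9
  endloop
 endfacet
 facet normal 0.554 0.738 0.387
  outer loop
   vertex 3.5 4.2 0.7
   vertex 1.0 4.4 3.9
   vertex 4.0 2.2 3.8
  endloop
 endfacet
 facet normal 0.988 0.012 -0.152
  outer loop
   vertex 3.5 4.2 0.7
   vertex 4.0 2.2 3.8
   vertex 3.7 0.4 1.7
  endloop
 endfacet
 facet normal -0.978 -0.056 0.203
  outer loop
   vertex 1.1 1.2 3.5
   vertex 1.0 4.4 3.9
   vertex 0.5 2.6 1.0
  endloop
 endfacet
 facet normal -0.059 -0.126 0.990
  outer loop
   vertex 1.1 1.2 3.5
   vertex 4.0 2.2 3.8
   vertex 1.0 4.4 3.9
  endloop
 endfacet
 facet normal 0.197 -0.758 0.622
  outer loop
   vertex 1.1 1.2 3.5
   vertex 3.7 0.4 1.7
   vertex 4.0 2.2 3.8
  endloop
 endfacet
 facet normal -0.160 0.116 -0.980
  outer loop
   vertex 2.4 1.0 0.5
   vertex 0.5 2.6 1.0
   vertex 3.5 4.2 0.7
  endloop
 endfacet
 facet normal 0.875 -0.080 -0.477
  outer loop
   vertex 3.5 3.0 0.9
   vertex 3.5 4.2 0.7
   vertex 3.7 0.4 1.7
  endloop
 endfacet
 facet normal 0.618 -0.187 -0.763
  outer loop
   vertex 3.5 3.0 0.9
   vertex 3.7 0.4 1.7
   vertex 2.4 1.0 0.5
  endloop
 endfacet
 facet normal 0.549 -0.137 -0.824
  outer loop
   vertex 3.5 3.0 0.9
   vertex 2.4 1.0 0.5
   vertex 3.5 4.2 0.7
  endloop
 endfacet
 facet normal -0.108 -0.957 0.270
  outer loop
   vertex 1.4 0.8 2.2
   vertex 3.7 0.4 1.7
   vertex 1.1 1.2 3.5
  endloop
 endfacet
 facet normal -0.217 -0.947 -0.239
  outer loop
   vertex 1.4 0.8 2.2
   vertex 2.4 1.0 0.5
   vertex 3.7 0.4 1.7
  endloop
 endfacet
 facet normal -0.878 -0.476 -0.056
  outer loop
   vertex 1.4 0.8 2.2
   vertex 1.1 1.2 3.5
   vertex 0.5 2.6 1.0
  endloop
 endfacet
 facet normal -0.641 -0.621 -0.450
  outer loop
   vertex 1.4 0.8 2.2
   vertex 0.5 2.6 1.0
   vertex 2.4 1.0 0.5
  endloop
 endfacet
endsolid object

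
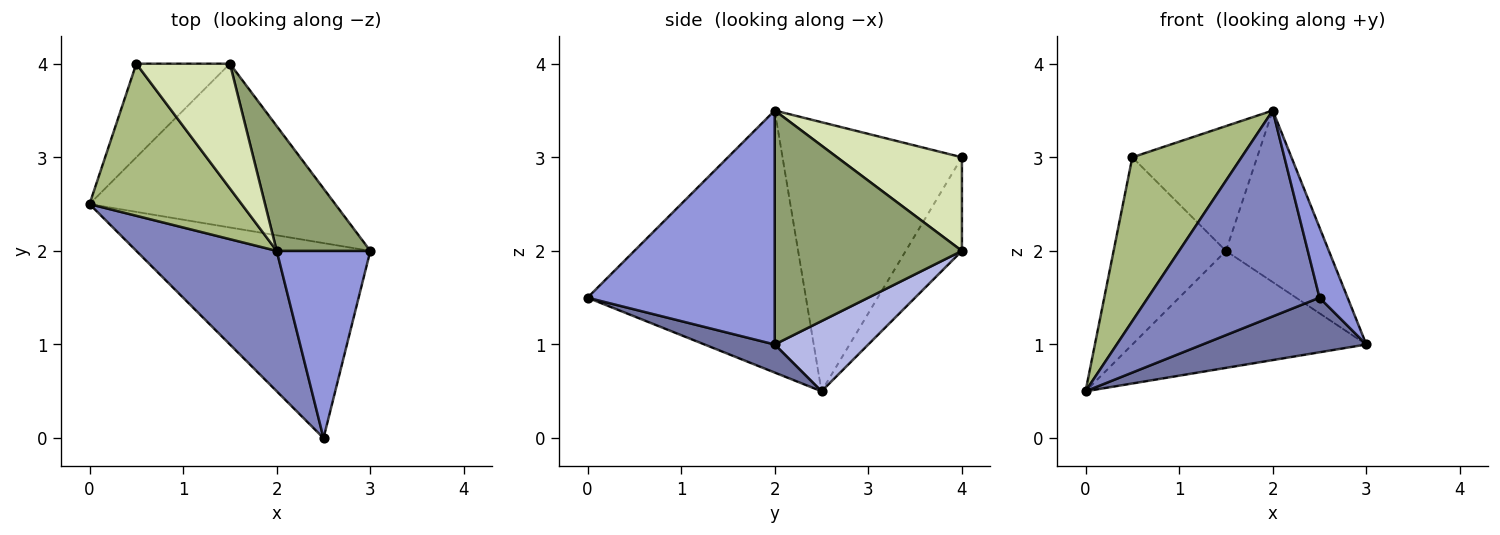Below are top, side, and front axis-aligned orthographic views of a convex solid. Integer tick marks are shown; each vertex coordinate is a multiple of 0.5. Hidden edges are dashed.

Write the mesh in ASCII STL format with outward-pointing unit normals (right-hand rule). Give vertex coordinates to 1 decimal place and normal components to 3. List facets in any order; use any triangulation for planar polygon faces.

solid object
 facet normal 0.115 -0.268 -0.957
  outer loop
   vertex 2.5 0.0 1.5
   vertex 0.0 2.5 0.5
   vertex 3.0 2.0 1.0
  endloop
 endfacet
 facet normal -0.725 -0.569 0.388
  outer loop
   vertex 2.0 2.0 3.5
   vertex 0.0 2.5 0.5
   vertex 2.5 0.0 1.5
  endloop
 endfacet
 facet normal 0.920 -0.138 0.368
  outer loop
   vertex 2.0 2.0 3.5
   vertex 2.5 0.0 1.5
   vertex 3.0 2.0 1.0
  endloop
 endfacet
 facet normal 0.226 0.566 -0.793
  outer loop
   vertex 1.5 4.0 2.0
   vertex 3.0 2.0 1.0
   vertex 0.0 2.5 0.5
  endloop
 endfacet
 facet normal 0.827 0.455 0.331
  outer loop
   vertex 1.5 4.0 2.0
   vertex 2.0 2.0 3.5
   vertex 3.0 2.0 1.0
  endloop
 endfacet
 facet normal -0.769 -0.468 0.435
  outer loop
   vertex 0.5 4.0 3.0
   vertex 0.0 2.5 0.5
   vertex 2.0 2.0 3.5
  endloop
 endfacet
 facet normal -0.408 0.816 -0.408
  outer loop
   vertex 0.5 4.0 3.0
   vertex 1.5 4.0 2.0
   vertex 0.0 2.5 0.5
  endloop
 endfacet
 facet normal 0.577 0.577 0.577
  outer loop
   vertex 0.5 4.0 3.0
   vertex 2.0 2.0 3.5
   vertex 1.5 4.0 2.0
  endloop
 endfacet
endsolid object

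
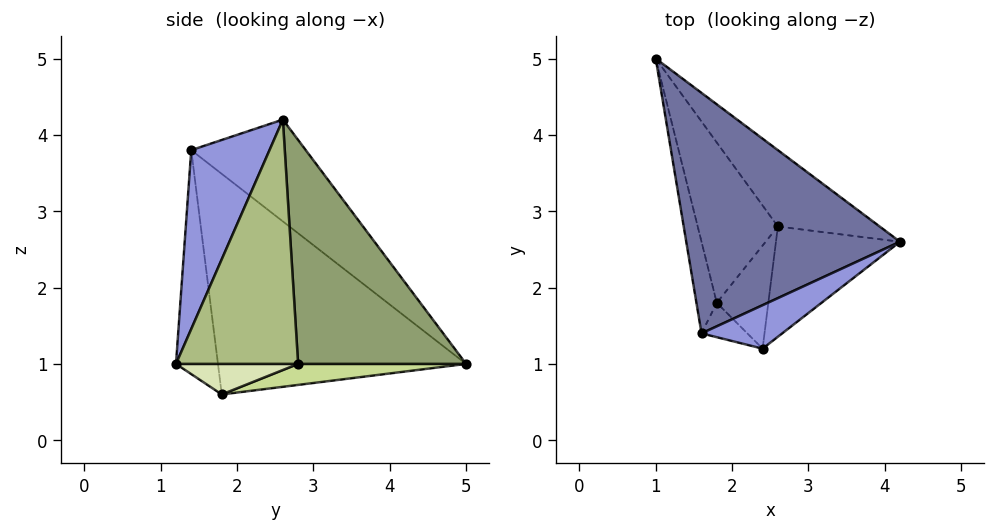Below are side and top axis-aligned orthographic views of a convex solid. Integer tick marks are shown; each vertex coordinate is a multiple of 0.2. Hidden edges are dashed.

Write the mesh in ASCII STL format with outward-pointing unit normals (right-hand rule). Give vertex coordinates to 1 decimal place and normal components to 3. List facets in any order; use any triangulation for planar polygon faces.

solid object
 facet normal -0.364 0.533 0.764
  outer loop
   vertex 1.6 1.4 3.8
   vertex 4.2 2.6 4.2
   vertex 1.0 5.0 1.0
  endloop
 endfacet
 facet normal -0.969 -0.231 -0.089
  outer loop
   vertex 1.6 1.4 3.8
   vertex 1.0 5.0 1.0
   vertex 1.8 1.8 0.6
  endloop
 endfacet
 facet normal 0.390 -0.904 0.176
  outer loop
   vertex 1.6 1.4 3.8
   vertex 2.4 1.2 1.0
   vertex 4.2 2.6 4.2
  endloop
 endfacet
 facet normal -0.655 -0.744 -0.134
  outer loop
   vertex 1.6 1.4 3.8
   vertex 1.8 1.8 0.6
   vertex 2.4 1.2 1.0
  endloop
 endfacet
 facet normal 0.759 0.552 -0.345
  outer loop
   vertex 2.6 2.8 1.0
   vertex 1.0 5.0 1.0
   vertex 4.2 2.6 4.2
  endloop
 endfacet
 facet normal 0.886 -0.111 -0.450
  outer loop
   vertex 2.6 2.8 1.0
   vertex 4.2 2.6 4.2
   vertex 2.4 1.2 1.0
  endloop
 endfacet
 facet normal 0.249 0.181 -0.951
  outer loop
   vertex 2.6 2.8 1.0
   vertex 1.8 1.8 0.6
   vertex 1.0 5.0 1.0
  endloop
 endfacet
 facet normal 0.509 -0.064 -0.859
  outer loop
   vertex 2.6 2.8 1.0
   vertex 2.4 1.2 1.0
   vertex 1.8 1.8 0.6
  endloop
 endfacet
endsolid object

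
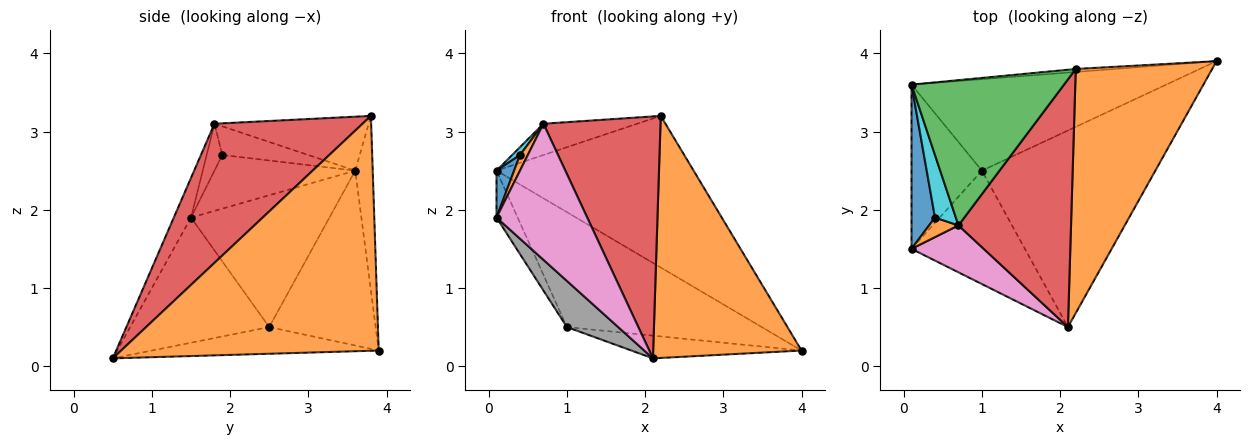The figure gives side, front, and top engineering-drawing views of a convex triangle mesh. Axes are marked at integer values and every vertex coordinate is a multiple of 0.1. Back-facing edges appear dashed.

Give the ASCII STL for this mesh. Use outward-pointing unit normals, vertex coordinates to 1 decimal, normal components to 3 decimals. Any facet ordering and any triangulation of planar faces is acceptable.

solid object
 facet normal -0.088 0.996 -0.020
  outer loop
   vertex 2.2 3.8 3.2
   vertex 4.0 3.9 0.2
   vertex 0.1 3.6 2.5
  endloop
 endfacet
 facet normal 0.774 -0.446 0.450
  outer loop
   vertex 2.2 3.8 3.2
   vertex 2.1 0.5 0.1
   vertex 4.0 3.9 0.2
  endloop
 endfacet
 facet normal -0.327 0.199 0.924
  outer loop
   vertex 0.7 1.8 3.1
   vertex 2.2 3.8 3.2
   vertex 0.1 3.6 2.5
  endloop
 endfacet
 facet normal 0.662 -0.524 0.536
  outer loop
   vertex 0.7 1.8 3.1
   vertex 2.1 0.5 0.1
   vertex 2.2 3.8 3.2
  endloop
 endfacet
 facet normal -0.393 0.719 -0.573
  outer loop
   vertex 1.0 2.5 0.5
   vertex 0.1 3.6 2.5
   vertex 4.0 3.9 0.2
  endloop
 endfacet
 facet normal -0.151 0.113 -0.982
  outer loop
   vertex 1.0 2.5 0.5
   vertex 4.0 3.9 0.2
   vertex 2.1 0.5 0.1
  endloop
 endfacet
 facet normal -0.176 -0.931 0.321
  outer loop
   vertex 0.1 1.5 1.9
   vertex 2.1 0.5 0.1
   vertex 0.7 1.8 3.1
  endloop
 endfacet
 facet normal -0.715 -0.264 -0.648
  outer loop
   vertex 0.1 1.5 1.9
   vertex 1.0 2.5 0.5
   vertex 2.1 0.5 0.1
  endloop
 endfacet
 facet normal -0.874 0.133 -0.467
  outer loop
   vertex 0.1 1.5 1.9
   vertex 0.1 3.6 2.5
   vertex 1.0 2.5 0.5
  endloop
 endfacet
 facet normal -0.807 -0.073 0.587
  outer loop
   vertex 0.4 1.9 2.7
   vertex 0.7 1.8 3.1
   vertex 0.1 3.6 2.5
  endloop
 endfacet
 facet normal -0.910 -0.114 0.398
  outer loop
   vertex 0.4 1.9 2.7
   vertex 0.1 3.6 2.5
   vertex 0.1 1.5 1.9
  endloop
 endfacet
 facet normal -0.781 -0.390 0.488
  outer loop
   vertex 0.4 1.9 2.7
   vertex 0.1 1.5 1.9
   vertex 0.7 1.8 3.1
  endloop
 endfacet
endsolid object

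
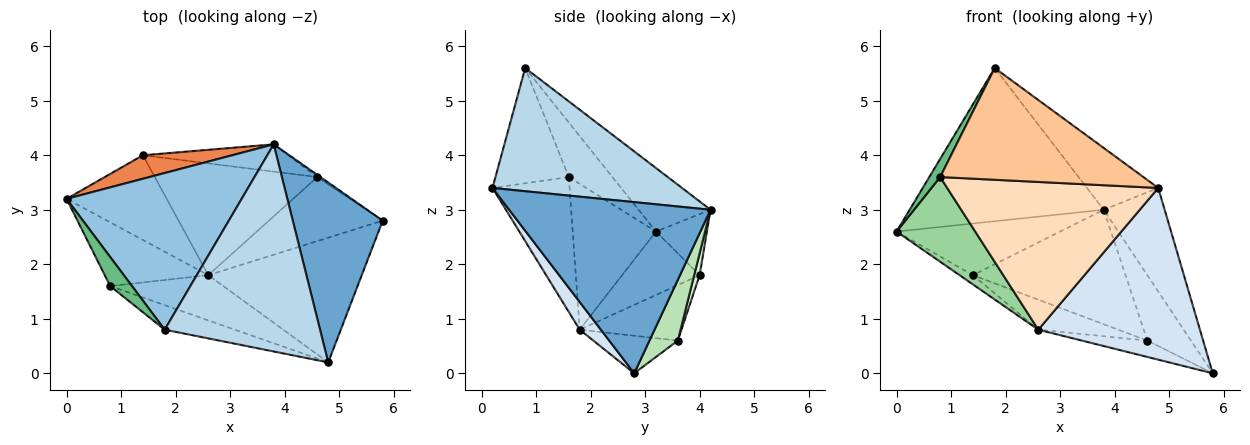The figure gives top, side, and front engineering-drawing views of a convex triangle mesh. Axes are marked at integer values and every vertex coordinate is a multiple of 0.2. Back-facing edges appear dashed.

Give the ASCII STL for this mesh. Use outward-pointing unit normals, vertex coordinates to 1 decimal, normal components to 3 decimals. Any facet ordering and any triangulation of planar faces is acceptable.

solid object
 facet normal 0.855 0.259 0.449
  outer loop
   vertex 3.8 4.2 3.0
   vertex 4.8 0.2 3.4
   vertex 5.8 2.8 0.0
  endloop
 endfacet
 facet normal -0.251 0.677 0.692
  outer loop
   vertex 1.8 0.8 5.6
   vertex 3.8 4.2 3.0
   vertex 0.0 3.2 2.6
  endloop
 endfacet
 facet normal 0.605 0.228 0.763
  outer loop
   vertex 1.8 0.8 5.6
   vertex 4.8 0.2 3.4
   vertex 3.8 4.2 3.0
  endloop
 endfacet
 facet normal 0.105 -0.805 -0.584
  outer loop
   vertex 2.6 1.8 0.8
   vertex 5.8 2.8 0.0
   vertex 4.8 0.2 3.4
  endloop
 endfacet
 facet normal -0.272 0.876 0.399
  outer loop
   vertex 1.4 4.0 1.8
   vertex 0.0 3.2 2.6
   vertex 3.8 4.2 3.0
  endloop
 endfacet
 facet normal -0.533 0.092 -0.841
  outer loop
   vertex 1.4 4.0 1.8
   vertex 2.6 1.8 0.8
   vertex 0.0 3.2 2.6
  endloop
 endfacet
 facet normal -0.333 -0.921 -0.202
  outer loop
   vertex 0.8 1.6 3.6
   vertex 4.8 0.2 3.4
   vertex 1.8 0.8 5.6
  endloop
 endfacet
 facet normal -0.330 -0.903 -0.276
  outer loop
   vertex 0.8 1.6 3.6
   vertex 2.6 1.8 0.8
   vertex 4.8 0.2 3.4
  endloop
 endfacet
 facet normal -0.904 -0.226 0.362
  outer loop
   vertex 0.8 1.6 3.6
   vertex 1.8 0.8 5.6
   vertex 0.0 3.2 2.6
  endloop
 endfacet
 facet normal -0.646 -0.610 -0.459
  outer loop
   vertex 0.8 1.6 3.6
   vertex 0.0 3.2 2.6
   vertex 2.6 1.8 0.8
  endloop
 endfacet
 facet normal 0.545 0.838 -0.028
  outer loop
   vertex 4.6 3.6 0.6
   vertex 3.8 4.2 3.0
   vertex 5.8 2.8 0.0
  endloop
 endfacet
 facet normal 0.035 0.972 -0.231
  outer loop
   vertex 4.6 3.6 0.6
   vertex 1.4 4.0 1.8
   vertex 3.8 4.2 3.0
  endloop
 endfacet
 facet normal -0.304 0.236 -0.923
  outer loop
   vertex 4.6 3.6 0.6
   vertex 5.8 2.8 0.0
   vertex 2.6 1.8 0.8
  endloop
 endfacet
 facet normal -0.313 0.246 -0.917
  outer loop
   vertex 4.6 3.6 0.6
   vertex 2.6 1.8 0.8
   vertex 1.4 4.0 1.8
  endloop
 endfacet
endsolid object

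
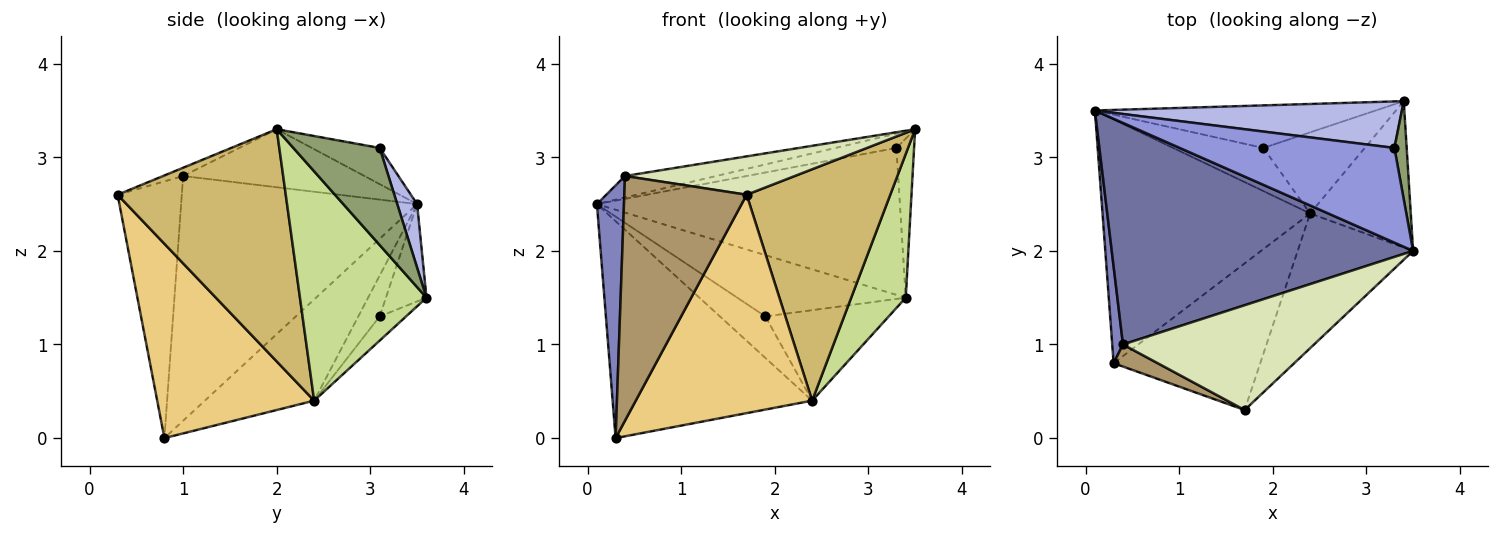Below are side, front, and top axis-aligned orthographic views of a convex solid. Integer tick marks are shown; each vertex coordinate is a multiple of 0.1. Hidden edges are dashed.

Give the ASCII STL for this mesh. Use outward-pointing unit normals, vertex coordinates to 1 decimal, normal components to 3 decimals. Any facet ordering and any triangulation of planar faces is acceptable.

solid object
 facet normal -0.188 0.095 0.978
  outer loop
   vertex 0.4 1.0 2.8
   vertex 3.5 2.0 3.3
   vertex 0.1 3.5 2.5
  endloop
 endfacet
 facet normal -0.993 -0.114 0.044
  outer loop
   vertex 0.4 1.0 2.8
   vertex 0.1 3.5 2.5
   vertex 0.3 0.8 0.0
  endloop
 endfacet
 facet normal -0.164 0.147 0.975
  outer loop
   vertex 3.3 3.1 3.1
   vertex 0.1 3.5 2.5
   vertex 3.5 2.0 3.3
  endloop
 endfacet
 facet normal 0.062 0.951 0.301
  outer loop
   vertex 3.3 3.1 3.1
   vertex 3.4 3.6 1.5
   vertex 0.1 3.5 2.5
  endloop
 endfacet
 facet normal 0.972 0.199 0.123
  outer loop
   vertex 3.3 3.1 3.1
   vertex 3.5 2.0 3.3
   vertex 3.4 3.6 1.5
  endloop
 endfacet
 facet normal -0.342 0.625 -0.702
  outer loop
   vertex 2.4 2.4 0.4
   vertex 0.3 0.8 0.0
   vertex 0.1 3.5 2.5
  endloop
 endfacet
 facet normal 0.852 -0.367 -0.374
  outer loop
   vertex 2.4 2.4 0.4
   vertex 3.4 3.6 1.5
   vertex 3.5 2.0 3.3
  endloop
 endfacet
 facet normal -0.041 -0.343 0.938
  outer loop
   vertex 1.7 0.3 2.6
   vertex 3.5 2.0 3.3
   vertex 0.4 1.0 2.8
  endloop
 endfacet
 facet normal -0.463 -0.883 0.080
  outer loop
   vertex 1.7 0.3 2.6
   vertex 0.4 1.0 2.8
   vertex 0.3 0.8 0.0
  endloop
 endfacet
 facet normal 0.711 -0.608 -0.354
  outer loop
   vertex 1.7 0.3 2.6
   vertex 2.4 2.4 0.4
   vertex 3.5 2.0 3.3
  endloop
 endfacet
 facet normal 0.594 -0.668 -0.448
  outer loop
   vertex 1.7 0.3 2.6
   vertex 0.3 0.8 0.0
   vertex 2.4 2.4 0.4
  endloop
 endfacet
 facet normal -0.194 0.806 -0.560
  outer loop
   vertex 1.9 3.1 1.3
   vertex 0.1 3.5 2.5
   vertex 3.4 3.6 1.5
  endloop
 endfacet
 facet normal -0.310 0.659 -0.685
  outer loop
   vertex 1.9 3.1 1.3
   vertex 2.4 2.4 0.4
   vertex 0.1 3.5 2.5
  endloop
 endfacet
 facet normal -0.157 0.735 -0.659
  outer loop
   vertex 1.9 3.1 1.3
   vertex 3.4 3.6 1.5
   vertex 2.4 2.4 0.4
  endloop
 endfacet
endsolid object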